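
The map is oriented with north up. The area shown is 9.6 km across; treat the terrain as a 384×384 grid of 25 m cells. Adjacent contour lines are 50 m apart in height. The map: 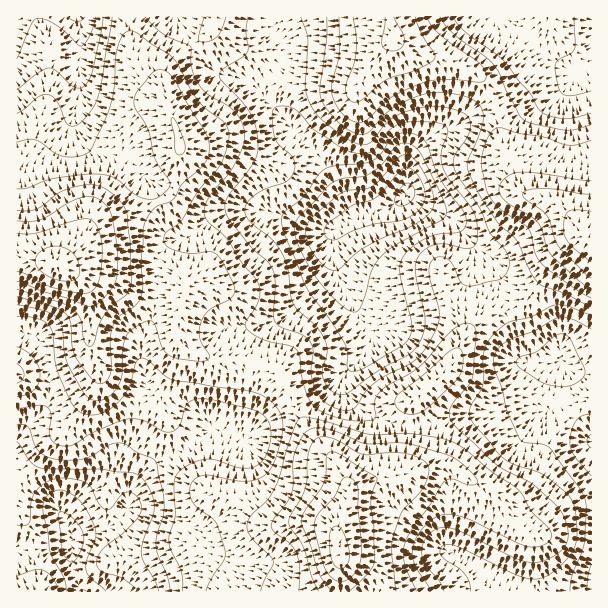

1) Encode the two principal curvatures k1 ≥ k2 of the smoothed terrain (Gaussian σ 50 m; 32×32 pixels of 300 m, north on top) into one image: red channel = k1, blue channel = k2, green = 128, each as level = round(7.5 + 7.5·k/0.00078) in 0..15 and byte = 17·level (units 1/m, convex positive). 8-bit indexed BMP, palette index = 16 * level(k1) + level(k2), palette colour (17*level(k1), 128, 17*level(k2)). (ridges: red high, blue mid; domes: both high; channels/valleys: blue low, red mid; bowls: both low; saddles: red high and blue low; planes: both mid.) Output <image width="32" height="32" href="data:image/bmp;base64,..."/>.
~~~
<image width="32" height="32" href="data:image/bmp;base64,Qk02CAAAAAAAADYEAAAoAAAAIAAAACAAAAABAAgAAAAAAAAEAAATCwAAEwsAAAABAAAAAAAAAIAAABGAAAAigAAAM4AAAESAAABVgAAAZoAAAHeAAACIgAAAmYAAAKqAAAC7gAAAzIAAAN2AAADugAAA/4AAAACAEQARgBEAIoARADOAEQBEgBEAVYARAGaAEQB3gBEAiIARAJmAEQCqgBEAu4ARAMyAEQDdgBEA7oARAP+AEQAAgCIAEYAiACKAIgAzgCIARIAiAFWAIgBmgCIAd4AiAIiAIgCZgCIAqoAiALuAIgDMgCIA3YAiAO6AIgD/gCIAAIAzABGAMwAigDMAM4AzAESAMwBVgDMAZoAzAHeAMwCIgDMAmYAzAKqAMwC7gDMAzIAzAN2AMwDugDMA/4AzAACARAARgEQAIoBEADOARABEgEQAVYBEAGaARAB3gEQAiIBEAJmARACqgEQAu4BEAMyARADdgEQA7oBEAP+ARAAAgFUAEYBVACKAVQAzgFUARIBVAFWAVQBmgFUAd4BVAIiAVQCZgFUAqoBVALuAVQDMgFUA3YBVAO6AVQD/gFUAAIBmABGAZgAigGYAM4BmAESAZgBVgGYAZoBmAHeAZgCIgGYAmYBmAKqAZgC7gGYAzIBmAN2AZgDugGYA/4BmAACAdwARgHcAIoB3ADOAdwBEgHcAVYB3AGaAdwB3gHcAiIB3AJmAdwCqgHcAu4B3AMyAdwDdgHcA7oB3AP+AdwAAgIgAEYCIACKAiAAzgIgARICIAFWAiABmgIgAd4CIAIiAiACZgIgAqoCIALuAiADMgIgA3YCIAO6AiAD/gIgAAICZABGAmQAigJkAM4CZAESAmQBVgJkAZoCZAHeAmQCIgJkAmYCZAKqAmQC7gJkAzICZAN2AmQDugJkA/4CZAACAqgARgKoAIoCqADOAqgBEgKoAVYCqAGaAqgB3gKoAiICqAJmAqgCqgKoAu4CqAMyAqgDdgKoA7oCqAP+AqgAAgLsAEYC7ACKAuwAzgLsARIC7AFWAuwBmgLsAd4C7AIiAuwCZgLsAqoC7ALuAuwDMgLsA3YC7AO6AuwD/gLsAAIDMABGAzAAigMwAM4DMAESAzABVgMwAZoDMAHeAzACIgMwAmYDMAKqAzAC7gMwAzIDMAN2AzADugMwA/4DMAACA3QARgN0AIoDdADOA3QBEgN0AVYDdAGaA3QB3gN0AiIDdAJmA3QCqgN0Au4DdAMyA3QDdgN0A7oDdAP+A3QAAgO4AEYDuACKA7gAzgO4ARIDuAFWA7gBmgO4Ad4DuAIiA7gCZgO4AqoDuALuA7gDMgO4A3YDuAO6A7gD/gO4AAID/ABGA/wAigP8AM4D/AESA/wBVgP8AZoD/AHeA/wCIgP8AmYD/AKqA/wC7gP8AzID/AN2A/wDugP8A/4D/AJf51MC2pYZ0lbanh4aHl5Oh9veQ1ca3pJSGdoOTpLV1leWR0PzYpZWXtpZ3dYV0UKX8/cPXtWNihIJxg7a1s4Oj9WFQ1te0tcq5h4WFlXNRtfj5lZXDMDFgg5bI2uvrtOfngFDDo4OVyLZ1hafX9eX3+diWlfaTUYXH2Me4yuuV54JQdNe0MEO1xoeWpZSTx8nY9oVzttbCtqeWpraoyLXWkVGD17VRc6bKyejWtXNjpaX5pISnt4KXqOj4x5eotrTSdJKipYO01cnKp4WSs6aVpvnT19jro8b49qWklZaFotfZ2bWVp6WRkaSUU0GE2rj4xrPo6djm6bdzQXO2pXSjytqohnR1hqejg4R1UnLH+vu2g4SjgpSlhIJ1lqjFUZGTtsWmlJWnuZdkdHRTcvLylYCgcKCQoZJjhpdldMXElZGEtfi0kZemg2KEhnW19bJRYNXn+vmVg3OVhoWGhrb5sYKW+uqQc6SVp7i3ttf3dEGAxtnX+Pi5xbSWloeWhumgocf42YByqKjIuKenuOd0Y3BwlYW19/q3U1N1hmSEk3CS+viVgKS5t7anuMfI6te1pXJxUWPX+dViU4OEY5dxQGH29mNzg7jHdGOTg3OVt5aEhHVCYrPm9cWllnRBk3BQYOD0ZJWQt8iFhaalg4WXhoOGh3N1xLW3tsXYpnKTlLfG9um22KCmyJa4ybmWlJaDhIeGhJbnlYaGlcezkqfk+vr5ube4gKa5qLi3t7i2lYGmp5WVuPmWhpeEo6SVueT72qeomJZwtZe3yYaGyadzcZa3xtXp/caUg2Kmt5bHxbe3p8iYl4Nycqa4hobXhEJThJWmtrjYorCjhISl6vmlpce32ZeVg4Wjo6V0dMOhQWGCg5JzhbFgcNWEYqP4uFJjp7rbt8Tk2bZyg2NjlMeXhGKQkEBQwIB01+j39vfHdpWlqMilY3PE1pZ0dYaXureEdMekMDC0p9b4+PfGpXSGhIOCkqODcsbIuaiVlaeptcSW1aZggOno2MajgoN0hKiXlZWUloWVysu5t6e0laaCkrP3pGDA5ba1+9nIyLanl6d1c7e3dXXX2Ke4yZVkYqGDx/mCcLKRYXL3tba4tLamt4aChcenlfnXpbm4k4Nhpbb7+rSChGRjgPOkgmJTdJfKqJGEp7iV+LZzlZKClaO1yPvI1qZ1dYak9aaWZGR0hramYJS3t6b4lVGCdHWWlYSo2demt7amt/j3k4WGdnaWtaZwg9nIxtihc4aXl4V0hYamxreox/f3+cWShYV2lpfK2qCC6OmmhcLHqKaWhXR1hqaoydrF5saCcISGh6empNamgIL254VjdMi4hnSFhoWFyIbH16WUYnF1h4eYqIY="/>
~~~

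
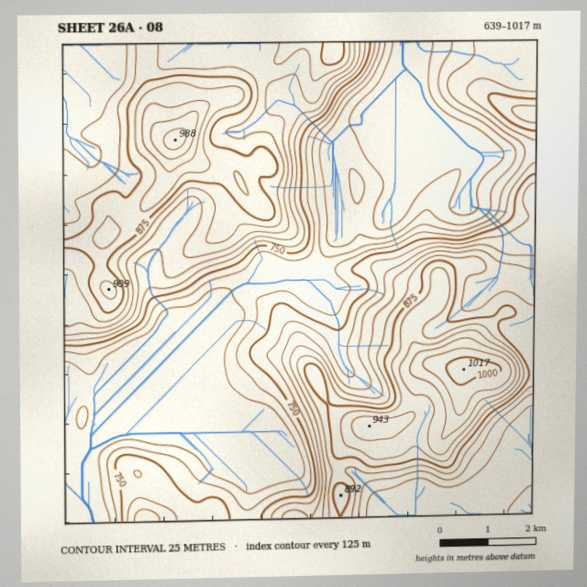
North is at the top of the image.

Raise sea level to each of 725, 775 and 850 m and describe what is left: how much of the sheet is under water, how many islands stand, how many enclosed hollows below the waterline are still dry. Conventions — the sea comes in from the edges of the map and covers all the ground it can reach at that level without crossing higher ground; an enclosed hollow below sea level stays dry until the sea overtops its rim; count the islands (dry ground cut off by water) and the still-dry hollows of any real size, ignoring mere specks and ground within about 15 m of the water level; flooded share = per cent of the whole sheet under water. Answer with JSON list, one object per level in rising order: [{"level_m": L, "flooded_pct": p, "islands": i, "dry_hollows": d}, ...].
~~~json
[{"level_m": 725, "flooded_pct": 35, "islands": 0, "dry_hollows": 0}, {"level_m": 775, "flooded_pct": 47, "islands": 0, "dry_hollows": 0}, {"level_m": 850, "flooded_pct": 73, "islands": 0, "dry_hollows": 0}]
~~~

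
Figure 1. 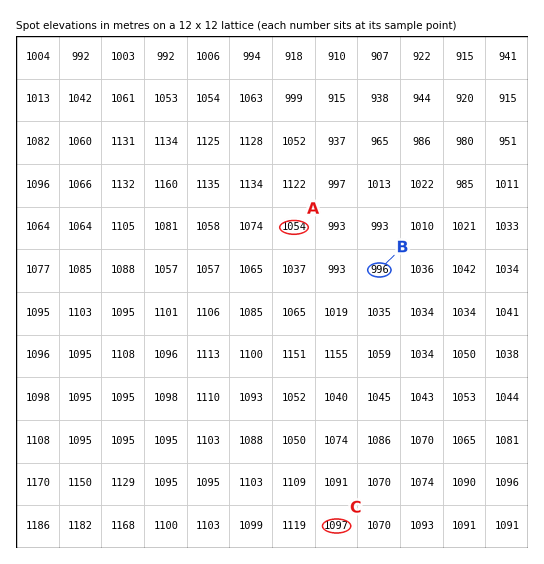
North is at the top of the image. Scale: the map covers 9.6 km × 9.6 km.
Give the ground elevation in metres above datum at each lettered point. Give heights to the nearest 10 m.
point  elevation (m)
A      1050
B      1000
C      1100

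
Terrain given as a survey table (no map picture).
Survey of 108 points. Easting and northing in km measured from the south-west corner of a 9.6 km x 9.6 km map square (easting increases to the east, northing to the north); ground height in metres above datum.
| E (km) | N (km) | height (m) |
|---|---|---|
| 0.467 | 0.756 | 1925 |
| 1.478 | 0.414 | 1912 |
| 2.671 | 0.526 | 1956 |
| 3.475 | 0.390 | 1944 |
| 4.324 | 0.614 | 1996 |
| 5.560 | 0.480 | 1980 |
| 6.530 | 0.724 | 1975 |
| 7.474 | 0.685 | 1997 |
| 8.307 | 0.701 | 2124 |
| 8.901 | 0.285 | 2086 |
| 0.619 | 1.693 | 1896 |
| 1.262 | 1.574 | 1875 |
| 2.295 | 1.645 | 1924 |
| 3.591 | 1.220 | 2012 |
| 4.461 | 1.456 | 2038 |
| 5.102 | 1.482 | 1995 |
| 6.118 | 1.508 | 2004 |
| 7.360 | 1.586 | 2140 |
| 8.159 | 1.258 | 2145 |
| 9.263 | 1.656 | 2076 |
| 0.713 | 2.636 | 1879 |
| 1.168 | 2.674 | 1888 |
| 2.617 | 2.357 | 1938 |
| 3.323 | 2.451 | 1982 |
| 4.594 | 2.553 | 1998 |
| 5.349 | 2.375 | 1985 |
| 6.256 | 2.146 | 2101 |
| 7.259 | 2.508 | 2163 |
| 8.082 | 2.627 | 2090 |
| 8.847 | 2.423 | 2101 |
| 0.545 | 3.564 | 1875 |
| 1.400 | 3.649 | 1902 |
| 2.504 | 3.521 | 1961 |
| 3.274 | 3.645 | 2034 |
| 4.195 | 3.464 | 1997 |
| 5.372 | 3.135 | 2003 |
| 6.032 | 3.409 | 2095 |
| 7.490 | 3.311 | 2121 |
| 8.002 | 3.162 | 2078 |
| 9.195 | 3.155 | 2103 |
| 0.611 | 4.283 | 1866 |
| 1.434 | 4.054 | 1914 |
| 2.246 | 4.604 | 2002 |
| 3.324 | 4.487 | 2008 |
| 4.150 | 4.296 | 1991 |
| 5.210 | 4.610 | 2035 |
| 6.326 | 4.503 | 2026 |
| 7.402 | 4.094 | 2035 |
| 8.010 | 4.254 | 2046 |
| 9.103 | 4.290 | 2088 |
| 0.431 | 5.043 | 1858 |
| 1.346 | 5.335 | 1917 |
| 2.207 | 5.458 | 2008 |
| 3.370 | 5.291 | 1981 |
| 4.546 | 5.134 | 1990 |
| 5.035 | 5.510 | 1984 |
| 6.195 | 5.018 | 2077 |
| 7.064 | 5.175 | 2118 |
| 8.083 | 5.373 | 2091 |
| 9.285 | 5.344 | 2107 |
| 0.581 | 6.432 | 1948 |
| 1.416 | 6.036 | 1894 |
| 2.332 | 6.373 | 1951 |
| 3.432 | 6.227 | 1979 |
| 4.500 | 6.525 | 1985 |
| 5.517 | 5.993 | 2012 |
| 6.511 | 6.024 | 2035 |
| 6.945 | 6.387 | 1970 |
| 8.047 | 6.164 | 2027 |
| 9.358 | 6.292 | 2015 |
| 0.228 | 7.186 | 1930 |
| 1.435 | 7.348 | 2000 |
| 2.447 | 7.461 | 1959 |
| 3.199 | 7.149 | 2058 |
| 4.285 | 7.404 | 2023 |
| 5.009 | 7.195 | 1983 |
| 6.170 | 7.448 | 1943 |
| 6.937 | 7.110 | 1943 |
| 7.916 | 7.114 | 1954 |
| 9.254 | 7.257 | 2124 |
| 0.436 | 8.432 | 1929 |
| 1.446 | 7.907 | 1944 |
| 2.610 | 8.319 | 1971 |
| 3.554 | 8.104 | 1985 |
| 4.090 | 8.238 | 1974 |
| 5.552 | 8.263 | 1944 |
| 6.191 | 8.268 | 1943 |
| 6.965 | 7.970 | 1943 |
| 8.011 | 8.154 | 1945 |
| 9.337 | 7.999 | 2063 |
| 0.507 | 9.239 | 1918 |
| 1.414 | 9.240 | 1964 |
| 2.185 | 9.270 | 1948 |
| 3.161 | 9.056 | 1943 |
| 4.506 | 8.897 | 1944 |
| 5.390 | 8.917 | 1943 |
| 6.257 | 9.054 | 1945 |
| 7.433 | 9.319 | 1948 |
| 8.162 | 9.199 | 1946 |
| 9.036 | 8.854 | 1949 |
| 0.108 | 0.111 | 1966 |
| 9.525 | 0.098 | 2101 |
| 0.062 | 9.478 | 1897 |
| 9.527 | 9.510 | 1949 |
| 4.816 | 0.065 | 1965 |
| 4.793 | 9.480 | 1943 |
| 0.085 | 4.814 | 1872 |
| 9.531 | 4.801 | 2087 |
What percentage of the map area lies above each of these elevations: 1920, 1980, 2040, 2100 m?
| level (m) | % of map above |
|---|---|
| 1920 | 87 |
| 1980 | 51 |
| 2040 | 23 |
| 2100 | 8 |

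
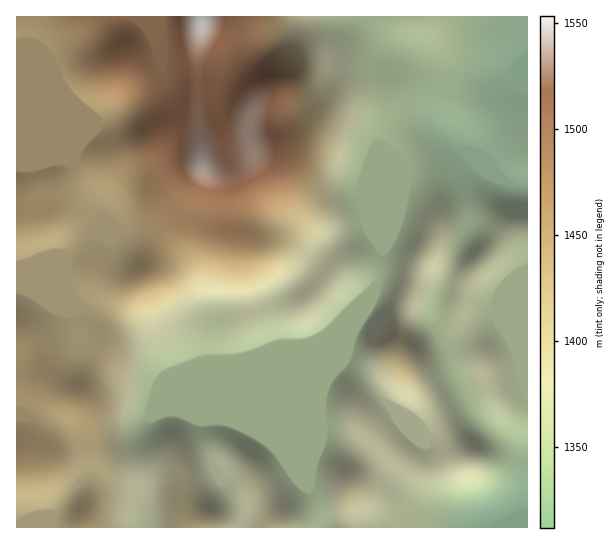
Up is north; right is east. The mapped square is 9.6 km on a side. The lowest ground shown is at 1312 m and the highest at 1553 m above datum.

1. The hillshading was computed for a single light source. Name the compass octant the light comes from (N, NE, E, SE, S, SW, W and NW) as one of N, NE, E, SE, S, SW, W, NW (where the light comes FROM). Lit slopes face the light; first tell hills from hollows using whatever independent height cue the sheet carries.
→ S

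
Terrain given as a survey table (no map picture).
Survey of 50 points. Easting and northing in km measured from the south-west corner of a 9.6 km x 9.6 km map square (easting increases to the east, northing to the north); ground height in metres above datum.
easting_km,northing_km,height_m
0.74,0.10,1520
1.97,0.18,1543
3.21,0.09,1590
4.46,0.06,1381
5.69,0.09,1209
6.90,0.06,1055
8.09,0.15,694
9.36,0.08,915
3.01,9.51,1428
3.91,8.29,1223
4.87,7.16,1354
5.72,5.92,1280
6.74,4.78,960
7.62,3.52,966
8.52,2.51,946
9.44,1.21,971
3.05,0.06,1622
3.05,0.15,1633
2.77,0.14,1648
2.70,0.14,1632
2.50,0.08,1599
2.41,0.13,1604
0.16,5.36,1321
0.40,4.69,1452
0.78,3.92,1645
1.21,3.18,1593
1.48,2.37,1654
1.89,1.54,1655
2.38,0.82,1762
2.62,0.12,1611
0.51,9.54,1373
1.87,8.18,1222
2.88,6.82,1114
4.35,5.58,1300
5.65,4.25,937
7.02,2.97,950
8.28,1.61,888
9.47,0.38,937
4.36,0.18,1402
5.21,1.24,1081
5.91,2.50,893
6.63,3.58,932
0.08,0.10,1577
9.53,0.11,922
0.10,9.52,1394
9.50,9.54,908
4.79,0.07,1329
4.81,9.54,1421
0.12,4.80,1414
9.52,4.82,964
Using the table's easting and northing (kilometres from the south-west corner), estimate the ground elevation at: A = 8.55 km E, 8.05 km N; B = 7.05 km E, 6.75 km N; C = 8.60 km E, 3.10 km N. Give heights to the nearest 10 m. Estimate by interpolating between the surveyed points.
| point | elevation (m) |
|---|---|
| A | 1060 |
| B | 1160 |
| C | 980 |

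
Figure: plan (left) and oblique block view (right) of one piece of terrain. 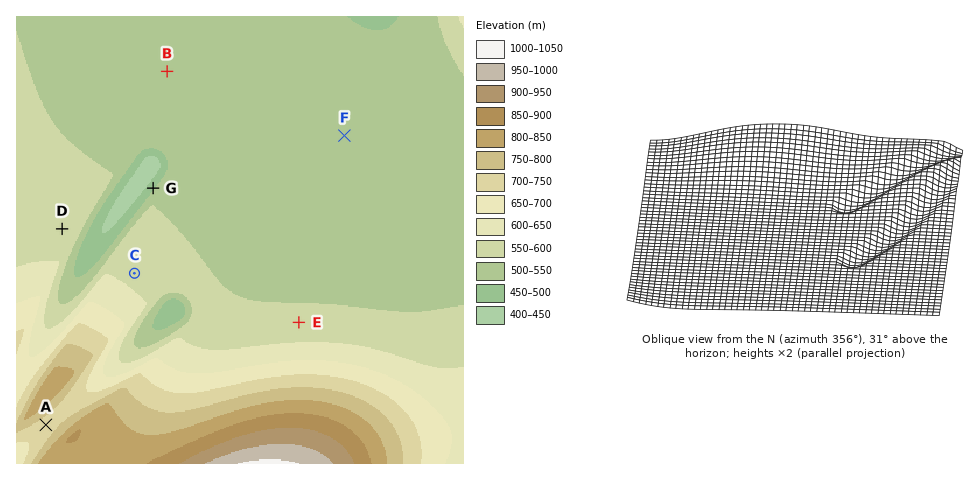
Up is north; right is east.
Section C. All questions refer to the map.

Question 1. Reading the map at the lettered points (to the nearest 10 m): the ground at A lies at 730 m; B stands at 540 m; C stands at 580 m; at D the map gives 570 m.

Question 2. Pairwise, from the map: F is lower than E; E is higher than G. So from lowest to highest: G F E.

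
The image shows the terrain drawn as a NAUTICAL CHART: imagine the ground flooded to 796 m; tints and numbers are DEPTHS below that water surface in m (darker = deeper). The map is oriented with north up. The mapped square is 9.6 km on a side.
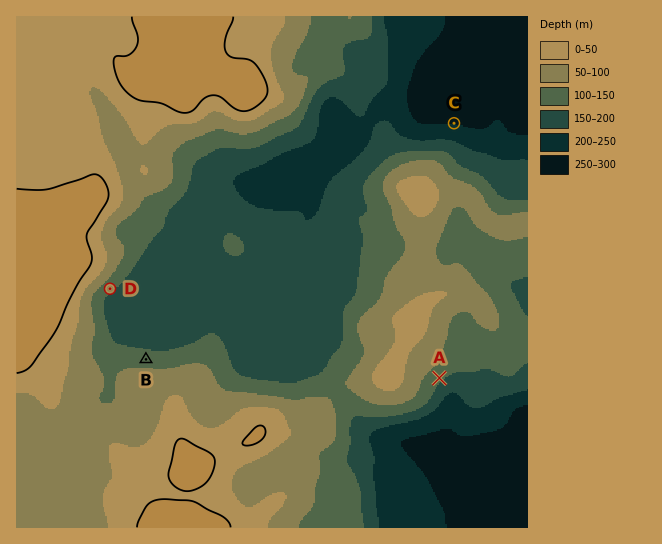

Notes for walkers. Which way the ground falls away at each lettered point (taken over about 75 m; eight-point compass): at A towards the SE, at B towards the N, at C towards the N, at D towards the SE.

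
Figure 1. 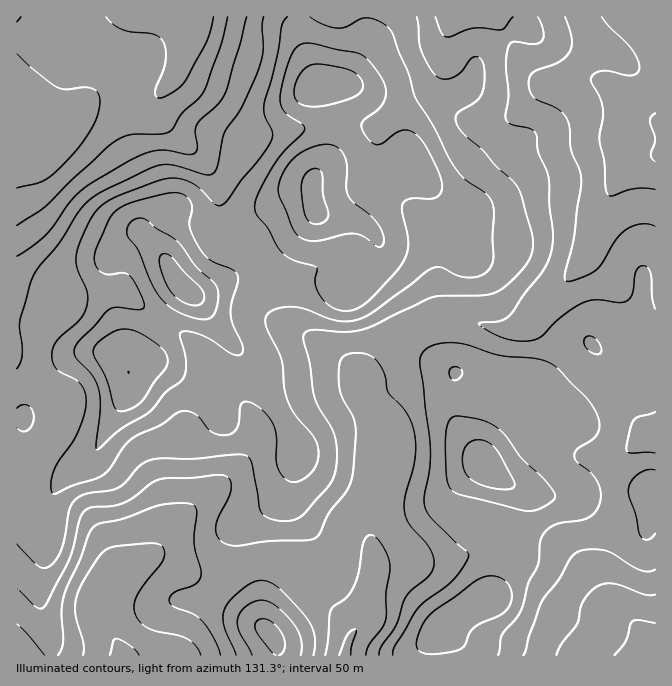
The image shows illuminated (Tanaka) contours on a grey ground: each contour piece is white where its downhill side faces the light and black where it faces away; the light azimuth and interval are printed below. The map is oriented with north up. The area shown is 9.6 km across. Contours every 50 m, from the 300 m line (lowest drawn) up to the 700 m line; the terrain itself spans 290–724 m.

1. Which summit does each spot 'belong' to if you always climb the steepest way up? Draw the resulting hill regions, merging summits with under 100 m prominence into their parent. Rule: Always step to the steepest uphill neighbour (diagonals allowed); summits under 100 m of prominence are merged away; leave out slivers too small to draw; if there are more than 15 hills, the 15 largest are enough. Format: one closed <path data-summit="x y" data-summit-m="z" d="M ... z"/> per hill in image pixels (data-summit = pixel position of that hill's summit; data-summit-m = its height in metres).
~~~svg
<path data-summit="185 290" data-summit-m="724" d="M192 16l-176 1 1 639 105 0 1-2-19-34-1-22 12-19 37-21 15 1 32 17 21 0 38-15 27 2 12 6 58 62 13-17 6-40-5-54 14-48 5-25-2-9-28-45-4-23-12-12-34-22-20-10-14-13-5-11-1-25-5-17-11-12-18-9-15-12-1-7 1-25-6-22-7-10-38-36-9-12-1-18 20-25 11-34z"/><path data-summit="315 210" data-summit-m="712" d="M452 16l-258 0-5 22-11 34-20 25 0 13 5 10 43 43 8 14 5 18 0 22-1 1 1 9 15 12 18 9 11 12 5 17 1 25 5 11 14 13 20 10 34 22 12 12 3 9 40-40 18-10 19-6 26-4 38 10 17 0 9-3 17-21 20-18 25-30 7-14 13-41 15-29 13-12 22-8 0-33-19-9-25-23-17-9-48 7-25 23-18 12-22 2-17-5-11-11-3-7-5-22-2-35z"/><path data-summit="484 463" data-summit-m="642" d="M589 251l-16 22-49 53-9 3-17 0-38-10-26 4-19 6-18 10-39 38-2 3 2 13 25 39 5 15-19 73 5 54-6 40-17 21-6 21 311-1 0-367-21 0-20-7-22-19z"/><path data-summit="270 634" data-summit-m="563" d="M162 558l-15 1-25 15-11 10-8 14 1 22 20 36 220 0 2-2 2-12 6-12-1-3-61-61-14-5-20 0-38 15-21 0z"/>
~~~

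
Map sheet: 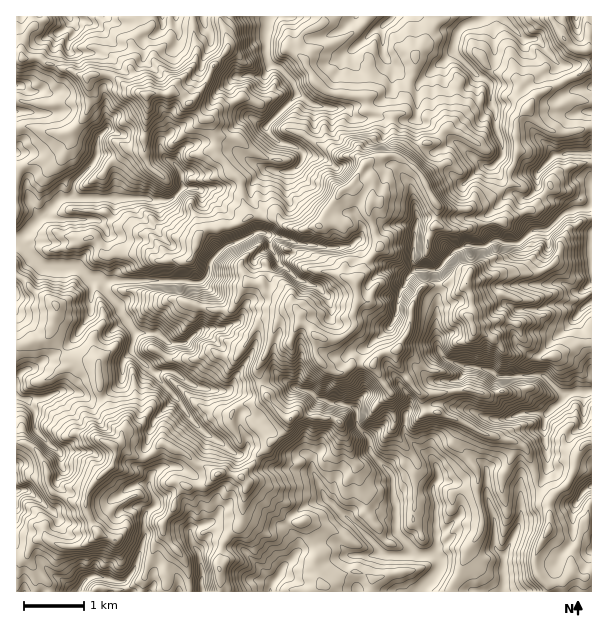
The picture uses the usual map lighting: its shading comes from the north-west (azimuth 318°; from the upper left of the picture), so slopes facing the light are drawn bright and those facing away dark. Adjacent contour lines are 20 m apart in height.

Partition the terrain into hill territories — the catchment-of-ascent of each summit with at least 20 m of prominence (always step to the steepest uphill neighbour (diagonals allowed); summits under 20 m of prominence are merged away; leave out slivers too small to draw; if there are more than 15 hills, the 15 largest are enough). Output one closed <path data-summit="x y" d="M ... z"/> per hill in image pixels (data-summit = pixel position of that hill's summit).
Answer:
<path data-summit="318 336" d="M501 16l-232 0-4 20 1 21 4 6-4 11-6 4-23-2-7 5-1 6 11 20 11 11 15 9 11 14-6 15 1 14-6-1-26-15-6 0-25 20-12 1-9-3-6 3-9-13-9-4-18 18-4 7-4 15-23-1 0-20-4-5-19-10 5-6 1-16-15-8-20-18-6 0 3-6-2-9-5-5-11-3 0-2 7-9 7-17 0-28 12-11 3-5 5 8-2 6-6 8 0 9 3 2 36 3 16 15 5 2 16-13 0-18 3-4 8-1 8-9 0-10-146-1-1 226 26 24 36 2 14 11 0 12-1 21-13 23-16 15-15 8-14 10-10 4-7 6 0 111 13 3 22 19 5-5 0-8 4-6-4-10 6-9-1-18-25-26 0-16-8-12 4-3 10 0 18-7 18 1 15 8 9-2 19-15 1-20 4-6 6-5 25 23 3 6 16 17 16 22 11 12 18 10 12 10 18 4 24 13 18 0 7 3 12 0 2 2 11 24-19 7-15 11-3 5 1 9 9 10 0 11-26 31 0 10 229 0 3-2 0-35 10-18 8-21-2-21 7-7 10-1 10-14 0-24-3-11 2-22 21-22 25-4 0-87-2-1-9 8-9-4-18-2-17 6-19 0-2 2-5 11 0 7 5 12 18 17 2 15-38 2-9-6-27-4-22-10-7 7-3 9 1 8-8-7-9-1-10 6-5 6-3-5-6 0-19 13-6 2-5-28 2-15 29-25 7-14 25 1 13 5 3-24-3-24 17-18 12-6 17 1 10-6 27 1 15-12 11 0 3 18-4 10 0 8 8 13 5 4 9 1 9 8 6 0 11-10 0-195-20 3-12-18 0-6-16-19-8-9-12 0z"/><path data-summit="146 95" d="M267 16l-103 0-1 11-8 9-8 1-3 4 0 18-16 13-5-2-16-15-36-3-3-2 0-9 8-11-5-11-3 5-12 11 0 28-14 27 11 4 5 5 1 13 12 8 12 12 15 8-1 16-5 6 15 7 8 8 1 21 22 0 4-15 4-7 18-18 9 4 9 13 6-3 9 3 12-1 25-20 6 0 8 6 18 9 4 0 1-13 6-15-11-14-15-9-11-11-11-20 1-6 7-5 23 2 6-4 4-8-5-27z"/><path data-summit="218 474" d="M176 397l-22 23-9 29 9 21-3 4-1 14 6 13 14-7 12 5 8 11 0 20 7-4 6 0 5 8-8 12 1 2 11-4 30 4 31 34 25-31 0-11-9-10-1-9 3-5 15-11 19-7-11-24-2-2-12 0-7-3-18 0-24-13-18-4-12-10-18-10-11-12z"/><path data-summit="111 446" d="M132 352l-6 5-4 6-1 20-19 15-9 2-15-8-18-1-18 7-10 0-4 3 8 12 0 16 25 26 1 18-6 9 4 10-4 6 0 8-4 6 14 11 15 1 9-2 11-6 7-7 1-6 19-15 10-4 12 1 1-11 3-4-9-20 3-13 6-17 21-24-15-15-3-6z"/><path data-summit="470 318" d="M545 230l-11 0-15 12-27-1-10 6-17-1-12 6-17 18 3 14-3 51 2 12 8 13 22 7 17 1 13 8 38-2-2-15-18-17-5-12 0-7 5-11 2-2 19 0 17-6 18 2 9 4 11-8-1-19-10 9-6 0-9-8-12-2-6-7-4-9 0-8 4-10z"/><path data-summit="548 530" d="M591 391l-24 3-21 22-2 22 3 11 0 24-10 14-10 1-7 7 0 27-16 33-1 37 89-1z"/><path data-summit="98 533" d="M26 490l-10 1 1 101 61 0 4-8 7-7 6-1 21 6 9 0 5-6 6-10 9-27-1-17 2-10-6-6-5 0-10-14-11 6-5 5-1 6-12 9-15 6-9 0-12-4-16-16z"/><path data-summit="56 305" d="M18 242l-2 1 1 135 6-6 10-4 14-10 15-8 16-15 13-23 1-21 0-12-14-11-36-2z"/><path data-summit="398 348" d="M399 312l-2 0-6 14-17 14-13 14-1 12 5 28 6-2 19-13 6 0 3 5 5-6 10-6 6 0 9 7 4-16 4-5 5-2-4-9-2-27-13-7z"/><path data-summit="290 419" d="M285 380l-18 0-15 5-16 0-8 7 6 4 8 18 4-2 9 6 12 12 6 3 17 18 6 3 9 0 1-20 4-11 0-10 9-14-10-8-13-3z"/><path data-summit="564 38" d="M591 16l-88 0-1 2 22 20 12 0 8 9 16 19 0 6 12 18 12 0 8-4z"/><path data-summit="219 569" d="M221 544l-15 2-7 5 4 41 68-1 1-9-30-34-15-1z"/>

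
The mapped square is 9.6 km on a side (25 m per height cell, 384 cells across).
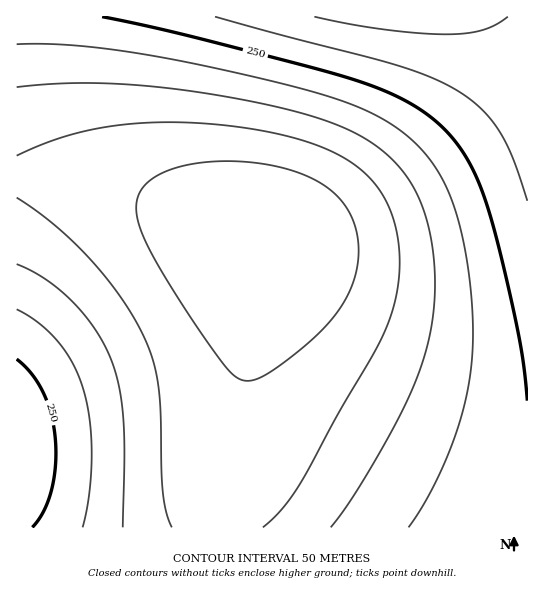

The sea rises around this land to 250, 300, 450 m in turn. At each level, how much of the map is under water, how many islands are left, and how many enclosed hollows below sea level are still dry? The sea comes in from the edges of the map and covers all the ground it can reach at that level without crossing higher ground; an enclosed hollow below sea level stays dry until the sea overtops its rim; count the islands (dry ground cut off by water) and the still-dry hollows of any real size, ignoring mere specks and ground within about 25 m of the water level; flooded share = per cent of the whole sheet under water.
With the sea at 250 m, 14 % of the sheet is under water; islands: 0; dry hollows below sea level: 0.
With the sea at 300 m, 30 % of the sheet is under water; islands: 0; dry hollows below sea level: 0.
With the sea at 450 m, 87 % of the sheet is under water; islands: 1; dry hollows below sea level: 0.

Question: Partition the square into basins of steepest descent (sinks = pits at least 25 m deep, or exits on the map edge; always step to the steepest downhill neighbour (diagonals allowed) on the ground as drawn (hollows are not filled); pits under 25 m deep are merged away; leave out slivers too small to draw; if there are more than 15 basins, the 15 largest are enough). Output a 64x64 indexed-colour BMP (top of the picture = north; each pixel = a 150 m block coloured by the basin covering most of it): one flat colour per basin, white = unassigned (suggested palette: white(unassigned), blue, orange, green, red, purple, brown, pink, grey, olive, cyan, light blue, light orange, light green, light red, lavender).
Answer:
<image width="64" height="64" href="data:image/bmp;base64,Qk12CAAAAAAAAHYAAAAoAAAAQAAAAEAAAAABAAQAAAAAAAAIAAATCwAAEwsAABAAAAAAAAAA////ALR3HwAOf/8ALKAsACgn1gC9Z5QAS1aMAMJ34wB/f38AIr28AM++FwDox64AeLv/AIrfmACWmP8A1bDFACIiIiIiIiIiIiIiIiERERERERERERERERERERERERERIiIiIiIiIiIiIiIiIREREREREREREREREREREREREREiIiIiIiIiIiIiIiIhERERERERERERERERERERERERESIiIiIiIiIiIiIiIiERERERERERERERERERERERERERIiIiIiIiIiIiIiIiIREREREREREREREREREREREREREiIiIiIiIiIiIiIiIiERERERERERERERERERERERERESIiIiIiIiIiIiIiIiIRERERERERERERERERERERERERIiIiIiIiIiIiIiIiIhEREREREREREREREREREREREREiIiIiIiIiIiIiIiIiERERERERERERERERERERERERESIiIiIiIiIiIiIiIiIhERERERERERERERERERERERERIiIiIiIiIiIiIiIiIiEREREREREREREREREREREREREiIiIiIiIiIiIiIiIiIRERERERERERERERERERERERESIiIiIiIiIiIiIiIiIhERERERERERERERERERERERERIiIiIiIiIiIiIiIiIiEREREREREREREREREREREREREiIiIiIiIiIiIiIiIiIhERERERERERERERERERERERESIiIiIiIiIiIiIiIiIiERERERERERERERERERERERERIiIiIiIiIiIiIiIiIiIREREREREREREREREREREREREiIiIiIiIiIiIiIiIiIhERERERERERERERERERERERESIiIiIiIiIiIiIiIiIiIRERERERERERERERERERERERIiIiIiIiIiIiIiIiIiIhEREREREREREREREREREREREiIiIiIiIiIiIiIiIiIiERERERERERERERERERERERESIiIiIiIiIiIiIiIiIiIRERERERERERERERERERERERIiIiIiIiIiIiIiIiIiIhEREREREREREREREREREREREiIiIiIiIiIiIiIiIiIiERERERERERERERERERERERESIiIiIiIiIiIiIiIiIiIRERERERERERERERERERERERIiIiIiIiIiIiIiIiIiIiEREREREREREREREREREREREiIiIiIiIiIiIiIiIiIiIRERERERERERERERERERERESIiIiIiIiIiIiIiIiIiIhERERERERERERERERERERERIiIiIiIiIiIiIiIiIiIiEREREREREREREREREREREREiIiIiIiIiIiIiIiIiIiIRERERERERERERERERERERESIiIiIiIiIiIiIiIiIiIhERERERERERERERERERERERIiIiIiIiIiIiIiIiIiIiEREREREREREREREREREREREiIiIiIiIiIiIiIiIiIiIhERERERERERERERERERERESIiIiIiIiIiIiIiIiIiIiERERERERERERERERERERERIiIiIiIiIiIiIiIiIiIiIREREREREREREREREREREREiIiIiIiIiIiIiIiIiIiIhERERERERERERERERERERESIiIiIiIiIiIiIiIiIiIRERERERERERERERERERERERIiIiIiIiIiIiIiIiIhEREREREREREREREREREREREREiIiIiIiIiIiIiIiERERERERERERERERERERERERERESIiIiIiIiIiIiIhERERERERERERERERERERERERERERIiIiIiIiIiIiEREREREREREREREREREREREREREREREiIiIiIiIiERERERERERERERERERERERERERERERERESIiIiIiERERERERERERERERERERERERERERERERERERIiIhERERERERERERERERERERERERERERERERERERERERERERERERERERERERERERERERERERERERERERERERERERERERERERERERERERERERERERERERERERERERERERERERERERERERERERERERERERERERERERERERERERERERERERERERERERERERERERERERERERERERERERERERERERERERERERERERERERERERERERERERERERERERERERERERERERERERERERERERERERERERERERERERERERERERERERERERERERERERERERERERERERERERERERERERERERERERERERERERERERERERERERERERERERERERERERERERERERERERERERERERERERERERERERERERERERERERERERERERERERERERERERERERERERERERERERERERERERERERERERERERERERERERERERERERERERERERERERERERERERERERERERERERERERERERERERERERERERERERERERERERERERERERERERERERERERERERERERERERERERERERERERERERERERERERERERERERERERERERERERERERERERERERERERERERERERERERERERERERERERERERERERERERERERERERERERERERERERERERERERERERERERERERERERERERERERERERERERERERERERERERERERERERERERERERERERERERERERERERERERERERERERERERERERERERERERERERERERERERERERERERERERERERERERERERERERERERERERERERERERERERERERERERERER"/>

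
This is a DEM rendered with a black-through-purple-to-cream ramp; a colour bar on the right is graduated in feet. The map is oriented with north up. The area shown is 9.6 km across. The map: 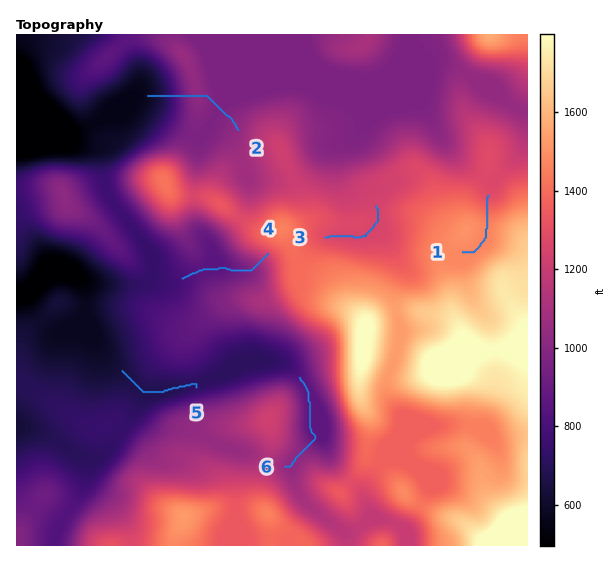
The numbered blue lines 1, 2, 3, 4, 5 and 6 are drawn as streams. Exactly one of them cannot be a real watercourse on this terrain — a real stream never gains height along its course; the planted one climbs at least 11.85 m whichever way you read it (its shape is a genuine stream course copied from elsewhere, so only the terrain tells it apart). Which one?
2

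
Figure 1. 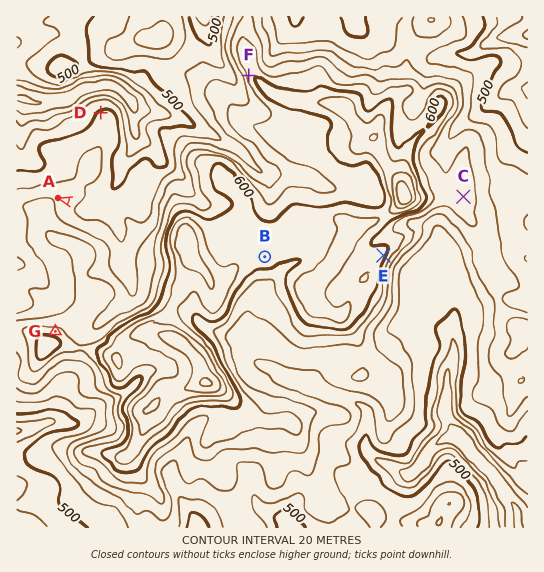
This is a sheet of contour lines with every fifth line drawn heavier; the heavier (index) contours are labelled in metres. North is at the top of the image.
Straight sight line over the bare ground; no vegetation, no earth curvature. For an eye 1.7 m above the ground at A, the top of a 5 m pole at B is out of sight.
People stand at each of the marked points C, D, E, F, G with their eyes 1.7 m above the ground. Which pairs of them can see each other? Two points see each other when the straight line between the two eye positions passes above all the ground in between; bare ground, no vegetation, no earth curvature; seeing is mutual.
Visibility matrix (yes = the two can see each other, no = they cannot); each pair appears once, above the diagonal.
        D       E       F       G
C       no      yes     no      no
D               no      yes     no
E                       no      no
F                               yes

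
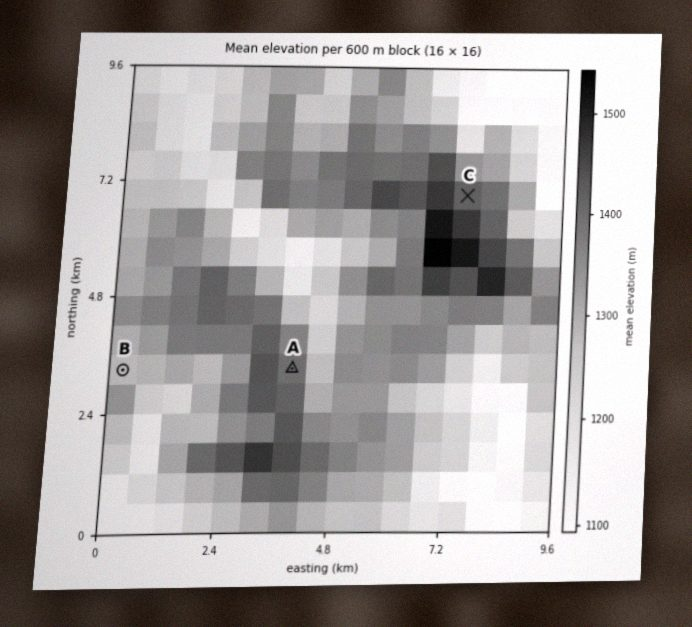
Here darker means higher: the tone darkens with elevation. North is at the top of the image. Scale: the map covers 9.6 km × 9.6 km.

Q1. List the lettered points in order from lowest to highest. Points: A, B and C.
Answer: B C A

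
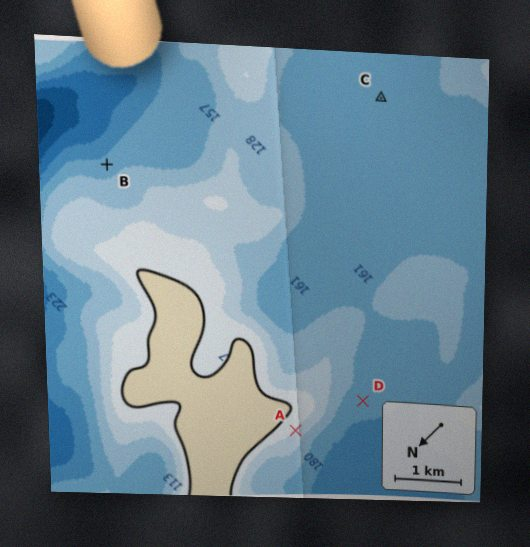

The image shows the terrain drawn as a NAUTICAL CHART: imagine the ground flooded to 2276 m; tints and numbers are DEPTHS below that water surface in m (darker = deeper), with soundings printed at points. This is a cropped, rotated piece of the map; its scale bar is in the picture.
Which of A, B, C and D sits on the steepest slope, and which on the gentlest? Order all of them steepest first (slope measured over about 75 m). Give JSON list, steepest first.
["A", "B", "D", "C"]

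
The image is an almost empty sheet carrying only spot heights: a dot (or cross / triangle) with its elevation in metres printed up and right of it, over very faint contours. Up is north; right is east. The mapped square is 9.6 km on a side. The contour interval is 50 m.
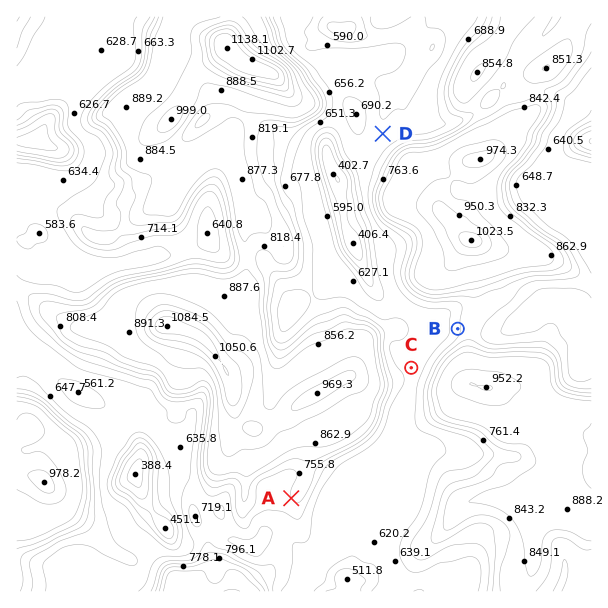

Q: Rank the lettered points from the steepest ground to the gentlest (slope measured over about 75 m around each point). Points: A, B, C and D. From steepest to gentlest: B A D C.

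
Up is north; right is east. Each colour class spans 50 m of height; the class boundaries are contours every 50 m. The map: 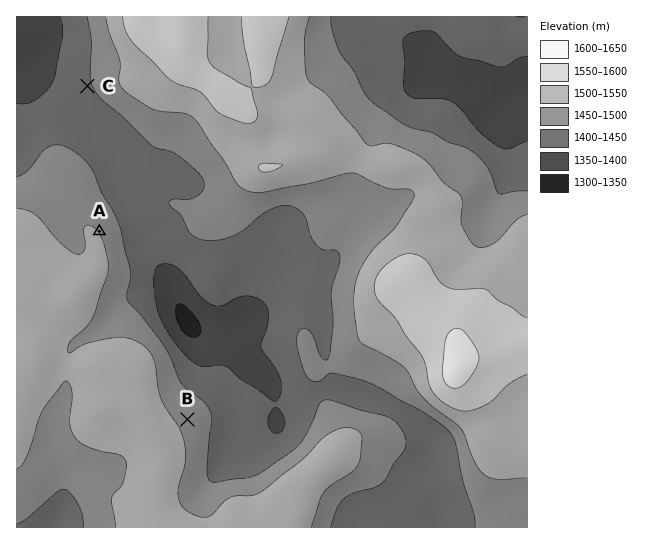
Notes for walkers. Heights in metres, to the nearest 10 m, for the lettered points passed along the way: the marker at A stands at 1500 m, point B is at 1490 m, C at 1440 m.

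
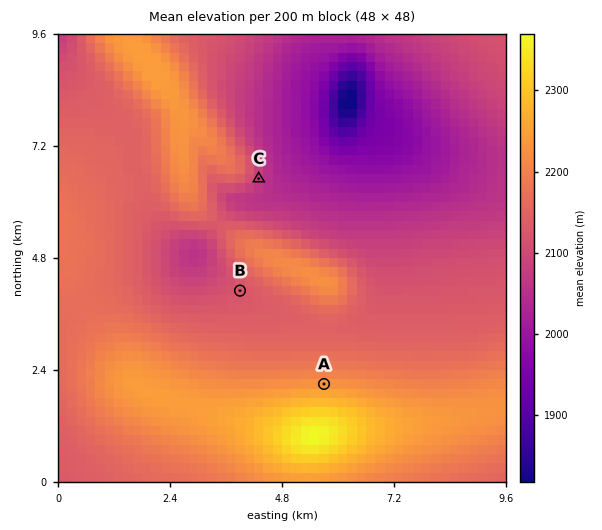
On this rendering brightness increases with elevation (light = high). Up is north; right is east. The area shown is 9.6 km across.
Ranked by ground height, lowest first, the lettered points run C B A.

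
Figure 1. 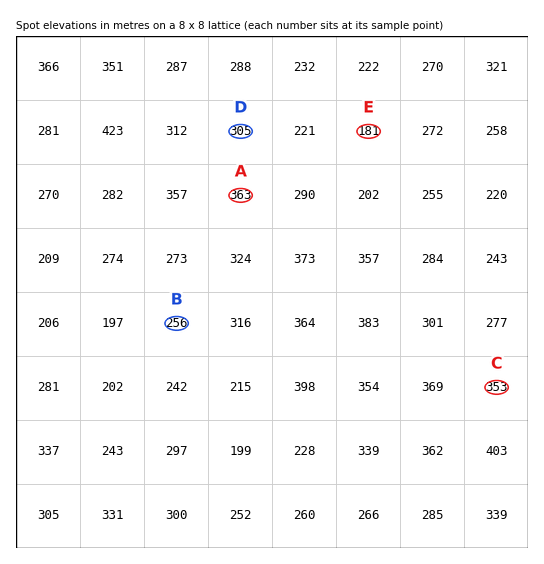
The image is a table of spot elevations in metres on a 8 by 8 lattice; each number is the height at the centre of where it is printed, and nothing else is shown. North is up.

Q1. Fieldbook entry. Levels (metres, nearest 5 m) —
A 365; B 255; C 355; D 305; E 180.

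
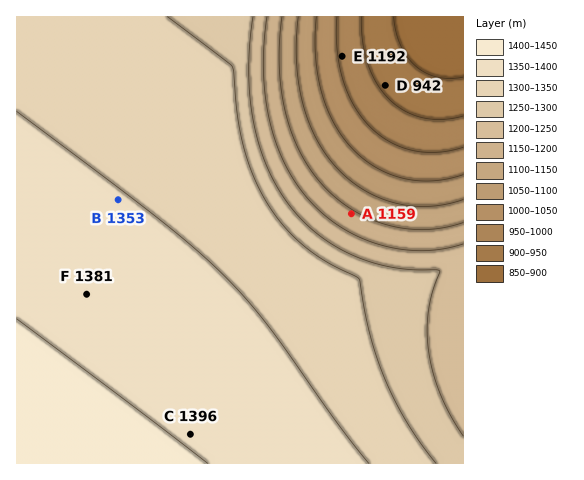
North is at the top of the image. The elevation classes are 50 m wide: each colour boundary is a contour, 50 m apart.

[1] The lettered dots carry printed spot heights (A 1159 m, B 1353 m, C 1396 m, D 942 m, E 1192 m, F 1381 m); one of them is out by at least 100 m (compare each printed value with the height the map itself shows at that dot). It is E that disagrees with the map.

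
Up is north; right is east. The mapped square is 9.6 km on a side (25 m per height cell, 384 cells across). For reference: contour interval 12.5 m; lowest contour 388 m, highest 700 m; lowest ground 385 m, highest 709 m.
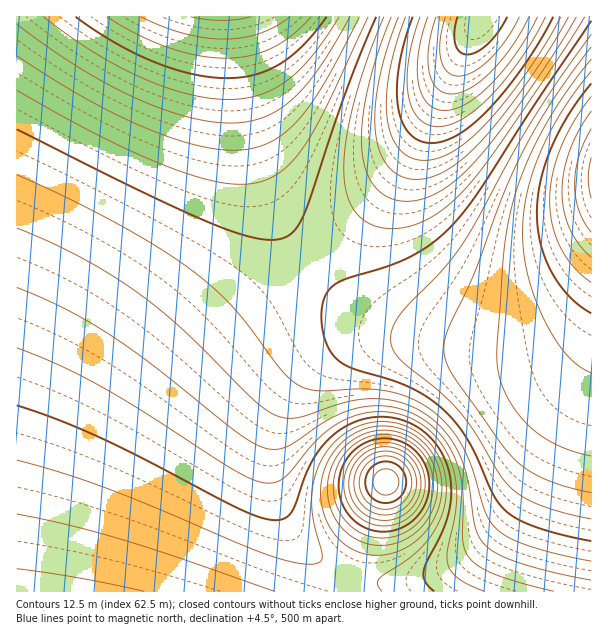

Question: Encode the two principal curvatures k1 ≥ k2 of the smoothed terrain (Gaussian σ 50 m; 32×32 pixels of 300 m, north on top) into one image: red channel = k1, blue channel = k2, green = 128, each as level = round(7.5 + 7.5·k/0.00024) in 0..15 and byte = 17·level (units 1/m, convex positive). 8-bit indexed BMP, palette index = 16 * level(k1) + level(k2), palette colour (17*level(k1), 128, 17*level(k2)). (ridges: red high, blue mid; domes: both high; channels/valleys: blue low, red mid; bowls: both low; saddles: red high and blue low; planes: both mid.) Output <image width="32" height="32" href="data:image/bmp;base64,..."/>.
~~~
<image width="32" height="32" href="data:image/bmp;base64,Qk02CAAAAAAAADYEAAAoAAAAIAAAACAAAAABAAgAAAAAAAAEAAATCwAAEwsAAAABAAAAAAAAAIAAABGAAAAigAAAM4AAAESAAABVgAAAZoAAAHeAAACIgAAAmYAAAKqAAAC7gAAAzIAAAN2AAADugAAA/4AAAACAEQARgBEAIoARADOAEQBEgBEAVYARAGaAEQB3gBEAiIARAJmAEQCqgBEAu4ARAMyAEQDdgBEA7oARAP+AEQAAgCIAEYAiACKAIgAzgCIARIAiAFWAIgBmgCIAd4AiAIiAIgCZgCIAqoAiALuAIgDMgCIA3YAiAO6AIgD/gCIAAIAzABGAMwAigDMAM4AzAESAMwBVgDMAZoAzAHeAMwCIgDMAmYAzAKqAMwC7gDMAzIAzAN2AMwDugDMA/4AzAACARAARgEQAIoBEADOARABEgEQAVYBEAGaARAB3gEQAiIBEAJmARACqgEQAu4BEAMyARADdgEQA7oBEAP+ARAAAgFUAEYBVACKAVQAzgFUARIBVAFWAVQBmgFUAd4BVAIiAVQCZgFUAqoBVALuAVQDMgFUA3YBVAO6AVQD/gFUAAIBmABGAZgAigGYAM4BmAESAZgBVgGYAZoBmAHeAZgCIgGYAmYBmAKqAZgC7gGYAzIBmAN2AZgDugGYA/4BmAACAdwARgHcAIoB3ADOAdwBEgHcAVYB3AGaAdwB3gHcAiIB3AJmAdwCqgHcAu4B3AMyAdwDdgHcA7oB3AP+AdwAAgIgAEYCIACKAiAAzgIgARICIAFWAiABmgIgAd4CIAIiAiACZgIgAqoCIALuAiADMgIgA3YCIAO6AiAD/gIgAAICZABGAmQAigJkAM4CZAESAmQBVgJkAZoCZAHeAmQCIgJkAmYCZAKqAmQC7gJkAzICZAN2AmQDugJkA/4CZAACAqgARgKoAIoCqADOAqgBEgKoAVYCqAGaAqgB3gKoAiICqAJmAqgCqgKoAu4CqAMyAqgDdgKoA7oCqAP+AqgAAgLsAEYC7ACKAuwAzgLsARIC7AFWAuwBmgLsAd4C7AIiAuwCZgLsAqoC7ALuAuwDMgLsA3YC7AO6AuwD/gLsAAIDMABGAzAAigMwAM4DMAESAzABVgMwAZoDMAHeAzACIgMwAmYDMAKqAzAC7gMwAzIDMAN2AzADugMwA/4DMAACA3QARgN0AIoDdADOA3QBEgN0AVYDdAGaA3QB3gN0AiIDdAJmA3QCqgN0Au4DdAMyA3QDdgN0A7oDdAP+A3QAAgO4AEYDuACKA7gAzgO4ARIDuAFWA7gBmgO4Ad4DuAIiA7gCZgO4AqoDuALuA7gDMgO4A3YDuAO6A7gD/gO4AAID/ABGA/wAigP8AM4D/AESA/wBVgP8AZoD/AHeA/wCIgP8AmYD/AKqA/wC7gP8AzID/AN2A/wDugP8A/4D/AIeHh4eHh4eHh4eHh4eHh3eHhoWFhYWFhoaHh4eHd3d3h4eHh4eHh4eHh4eHh4d3h4aFhJOTk5OEhYaHd3d3d3eHh4eHh4eHh4eHh4eHd4eGhJOiorKyopOEhYZ3d3d3d4eHh4eHh4eHh4eHh4d3hoWTorPU1dTDopOEhXd3d3d3h4eHh4eHh4eHh4eHd4eGhJOz1fj7+ebDooOFdnd3d3eHh4eHh4eHh4eHh4d3h4WEosP4/f//+tWik4V2d3d3d4eHh4eHh4eHh4eHh3eHhYOixPj////71aKThHZ3d3d3h4eHh4eHh4eHh4eHd3eFhKLD5/z//fnEooOFdnd3d3eHh4eHh4eHh4eHh4d3d4aEk6LE5/j31bOSg4V2d3d3d4eHh4eHh4eHh4eHh3d3doWDkrLDw8OyopOEdnd3d3d3h4eHh4eHh4eHh4eHh3d3hoWDkqKiopKThIV2d3d3d3eHh4eHh4eHh4eHh4eHd3d3hoWEg5OTg4SFdnd3d3d3h4eHh4eHh4eHh4eHh4eHd3d3hoaFhYWFhnZ3d3eHh4eHh4eHh4eHh4eHh4eHh4eHd3d3h4aGhoaHd3d3h4eHh4eHh4eHh4eHh4eHh4eHh4eHh4eHh4eHh4eHh4eHh4eHh4eHh4eHh4eHh4eHh4eHh4eHh4eHh4eHh4eHh4eHh4eHiIiIiIiIiIeHh4eHh4eHh4eHh4eHh4eHh4eHh4eHh4eIiIiIiIiIiIeHh4eHh4eHh4eHh4eHh4eHh4eHh4eHh4iIiIiIiIiIh4eHh4eHh4eHh4eHh4eHh4eHh4eHh4eHiIiIiIiIiIiHh4eHh4eHh4eHh4eHh4eHh4eHh4aGhoaIiIiIiIiIh4eHh4eHh4eHh4eHh4eXl5eXh4aGhoaGdoiIiIiIiIeHh4eHh4eHh4eHh4eXl5eXl5eXhoaGhnZ2iIiIiIiHh4eHh4eHh4eHh4eHh5eXl5eXl5eWhoaGdnaIiIiHh4eHh4eHh4eHh4eHh4eXl5eXp6eXl5aGhnZ2doiIh4eHh4eHh4eHh4eHh4eGh5eXl6enp6eXl4aGdnZ2h4eHh4eHh4eHh4eHh4eHhoaGl5eXp6e3p6eXhoZ2dnaHh4eHh4eHh4eHh4eHh4eGhoaGl5ent7i4p6eXh3Z2doeHh4eHh4eHh4eHh4eHh4aGhoaXl6e4uLi4qJeHd3Z2h4eHh4eHh4eHh4eHh4eGhoaGhpeXp7jIyLi4mIiHdnaHh4eHh4eHh4eHh4eHh4aGhoaGhpenuMjIyLiomIeGhoeHh4eHh4eHh4eHh4eHh4aGhoaGl5eouMjIyLiYiIeGh4eHh4eHh4eHh4eHh4d3doaGhoaHl6i4ycnJuaiYl4Y="/>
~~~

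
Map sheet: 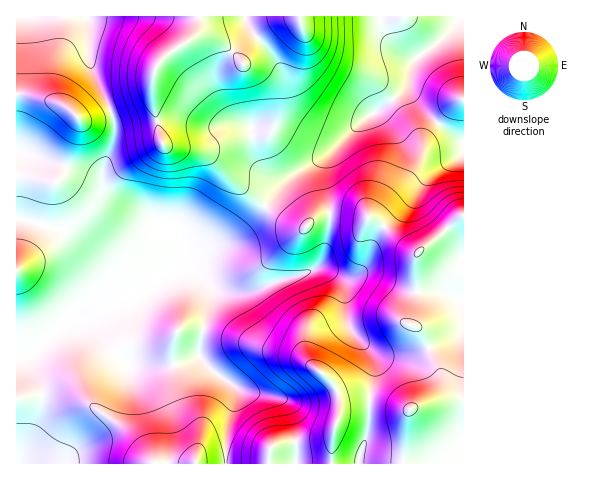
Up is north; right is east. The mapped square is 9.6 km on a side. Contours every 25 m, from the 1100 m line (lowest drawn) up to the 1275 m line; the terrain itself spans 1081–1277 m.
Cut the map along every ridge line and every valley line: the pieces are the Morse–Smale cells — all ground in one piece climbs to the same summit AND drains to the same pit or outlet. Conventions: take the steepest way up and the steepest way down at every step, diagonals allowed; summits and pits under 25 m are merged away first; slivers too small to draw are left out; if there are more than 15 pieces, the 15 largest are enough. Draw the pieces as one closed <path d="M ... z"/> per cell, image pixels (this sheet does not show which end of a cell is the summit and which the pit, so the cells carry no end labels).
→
<path d="M19 151l-3 1 0 66 52 14 37 33 7 13 0 10-4 12-10 9-22 10 13 0 5 3 33 43 41 1 17-4 14-6 1-15 10-37 0-14-9-14 15 14 9 2 20 0 40-14 16-3 15-7 6 0 20 13 3 10 0 21 3 14 25 31 1 19-4 27 41 6 17-8 9-9 4-8-1-14-18-37-3-4-9-4 7-31-2-25 2-16-18-12-20-19-9-4-43-4-14 5-11 9-14-6-23-16-26 28-11 7-34 9-14 16 2-21-3-7-7-7-22-9-39-23-7-7-7-13-24-10z"/><path d="M409 80l-3 8-9 8-36 26-29 29-42 26-13 12-11 18 22 15 14 6 11-9 14-5 43 4 14 8 15 15 18 12-2 7 2 34-7 31 9 4 3 4 18 37 1 14-4 8-9 9-17 8-41-6-2 27-9 33 104 1 1-321-38-31-14-17z"/><path d="M89 319l-13 0-10 5-38 31 14 35 0 19-7 21-14 23-3 10 207 1 2-34 10-35-2-7-20-15-15-17-12 5-20 5-41-1-28-38z"/><path d="M245 16l-45 0-2 12-3 7-27 18-10 10-5 14 0 22 7 37 5 10 42 9 23 23 35 28 12-17 13-12 37-22 19-19-11 0-14-4-19-10-11-10-3-7-2-22-5-14-11-17-19-23z"/><path d="M322 268l-6 0-15 7-16 3-40 14-25-1-16-11 6 10 0 14-11 44 3 12 13 13 27 17 41 10 7 11 7 31 32-4 5-7 5-20 5-7 26-1 4-27 0-15-3-8-23-27-3-14-1-26-8-10z"/><path d="M381 16l-135 0 0 4 8 14 16 18 11 17 5 14 2 22 3 7 20 15 19 8 12 1 49-35 15-13 6-22 4-7-10-3-14-13-10-15z"/><path d="M152 84l-2 8-6 7-32 13 3 20-13 39 0 16 3 6 12 10 33 19 22 9 9 10 1 21 12-12 34-9 11-7 19-18 6-10-34-28-23-23-15-5-25-3-5-4-7-30z"/><path d="M22 219l-6 1 1 137 14-4 35-29 36-18 6-6 4-12 0-10-4-8-35-35-13-7z"/><path d="M87 16l-71 1 1 77 14 1 29 9 7 3 14 13 13-1 18-7-21-46-3-12 0-36z"/><path d="M199 16l-112 1 4 49 20 46 23-8 10-5 6-7 4-19 4-10 10-10 27-18 3-7z"/><path d="M25 94l-9 1 0 56 72 24 9 4 5 7 0-15 13-39-3-19-31 7-14-13-7-3z"/><path d="M463 16l-21 23-28 22-5 15 0 14 8 13 22 21 24 18z"/><path d="M236 387l-1 13-8 30-1 33 43 1 0-12 3-6 24-5-6-30-3-7-7-5-35-7z"/><path d="M364 402l-20 2-4 5-6 22-5 7-32 4-1 21 62 1 9-29 3-17 0-14z"/><path d="M461 16l-79 0-1 8 6 14 10 11 14 9 6 0 25-19 15-15z"/>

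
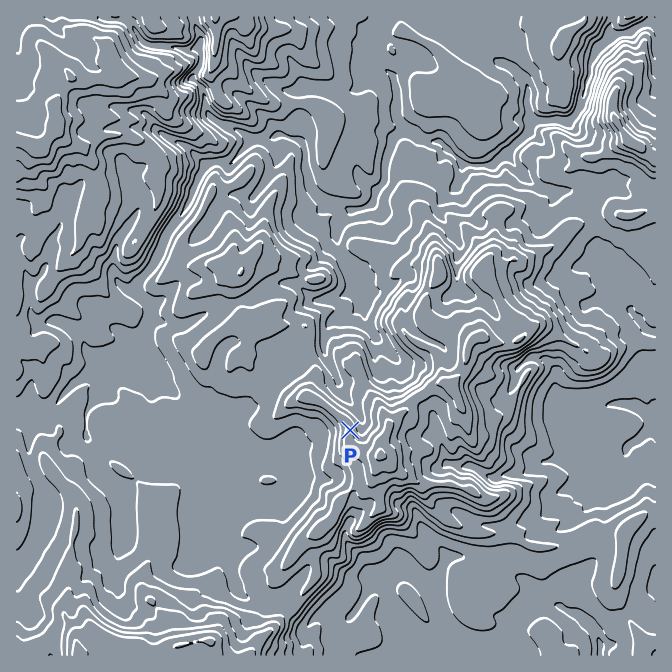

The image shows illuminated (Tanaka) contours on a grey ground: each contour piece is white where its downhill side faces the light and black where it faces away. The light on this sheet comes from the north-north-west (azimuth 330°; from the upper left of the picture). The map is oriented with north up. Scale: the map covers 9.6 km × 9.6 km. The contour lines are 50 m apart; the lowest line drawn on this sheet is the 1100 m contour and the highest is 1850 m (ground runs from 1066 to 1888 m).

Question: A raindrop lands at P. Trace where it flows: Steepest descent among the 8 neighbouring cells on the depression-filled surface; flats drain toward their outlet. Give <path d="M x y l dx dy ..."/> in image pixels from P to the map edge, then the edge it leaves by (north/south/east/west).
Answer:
<path d="M350 430l10-10 0-3-5-7 0-2-13-13-2-3 0-7-2-2 0-3-6-13-5-7 0-3-2-2 0-5-1-2 0-8 1-2 0-5 2-1 0-4 1-3 7-7 9 0 1-1 3 0 10-9 0-25-4-6 0-2-4-3-2-4 0-3-6-8-4-7 0-8-1-2 0-8 1-2 0-5 2-3 10-10 4 0 4-4 6 0 6-3 0-2 4-3 1-3 0-5 9-9 1-3 0-17 2-1 0-5 1-2 0-3 4-5 0-5 2-4 8-6 13 0 7 6 3 2 3 0 2 2 10 0 18 18 4 0 3 2 3 3 26 0 21-20 17-17 0-1 5-5 3-2 25 0 2-2 5 0 5-5 0-1 3-4 0-3 2-2 0-5 3-5 0-6 2-2 0-5 3-5 0-12 5-10 19-18 11-2 7-5 3 0 5-3 4 0 5-3 6 3"/>
exit: east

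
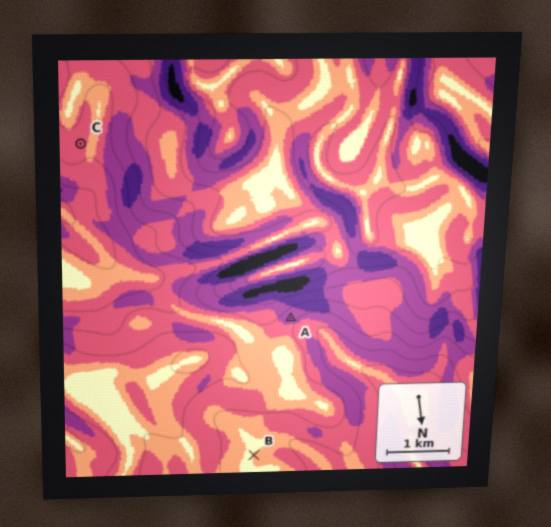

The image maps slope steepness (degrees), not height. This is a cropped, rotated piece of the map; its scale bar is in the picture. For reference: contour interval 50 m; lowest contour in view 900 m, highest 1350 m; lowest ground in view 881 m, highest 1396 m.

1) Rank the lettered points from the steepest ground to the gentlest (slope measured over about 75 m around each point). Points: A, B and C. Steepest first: A C B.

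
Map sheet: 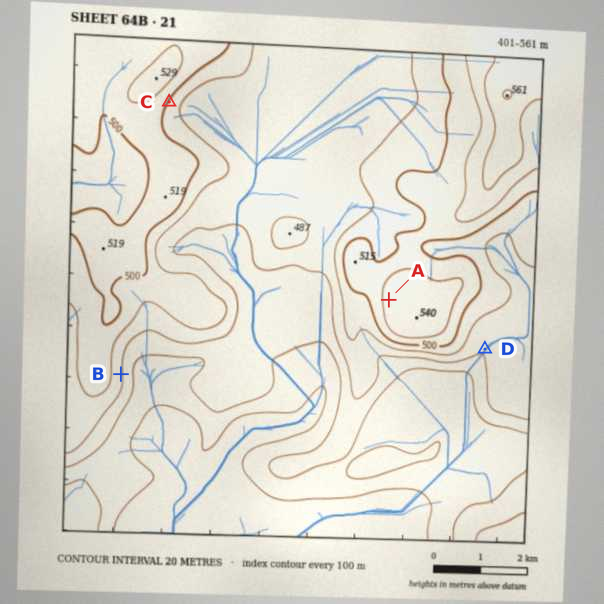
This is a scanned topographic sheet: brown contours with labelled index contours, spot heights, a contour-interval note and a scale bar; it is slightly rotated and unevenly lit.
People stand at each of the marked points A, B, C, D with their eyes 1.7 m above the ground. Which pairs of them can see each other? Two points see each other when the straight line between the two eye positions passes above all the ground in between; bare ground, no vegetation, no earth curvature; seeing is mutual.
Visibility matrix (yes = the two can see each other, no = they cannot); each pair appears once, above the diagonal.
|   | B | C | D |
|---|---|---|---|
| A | yes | yes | no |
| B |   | no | no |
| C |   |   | no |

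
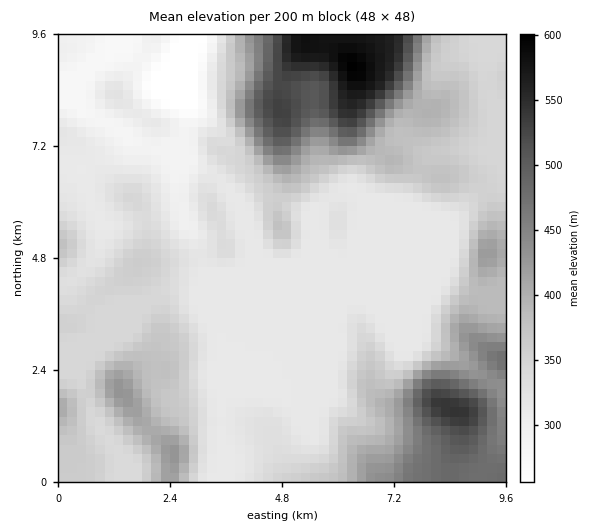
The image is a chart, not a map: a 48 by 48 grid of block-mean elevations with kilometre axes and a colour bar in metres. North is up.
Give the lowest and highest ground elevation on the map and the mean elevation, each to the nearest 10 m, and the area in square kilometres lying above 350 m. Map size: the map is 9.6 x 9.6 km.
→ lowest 260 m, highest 600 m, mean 360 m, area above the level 40.3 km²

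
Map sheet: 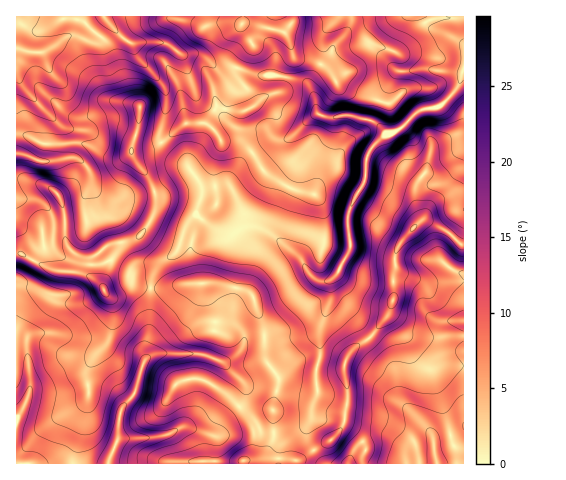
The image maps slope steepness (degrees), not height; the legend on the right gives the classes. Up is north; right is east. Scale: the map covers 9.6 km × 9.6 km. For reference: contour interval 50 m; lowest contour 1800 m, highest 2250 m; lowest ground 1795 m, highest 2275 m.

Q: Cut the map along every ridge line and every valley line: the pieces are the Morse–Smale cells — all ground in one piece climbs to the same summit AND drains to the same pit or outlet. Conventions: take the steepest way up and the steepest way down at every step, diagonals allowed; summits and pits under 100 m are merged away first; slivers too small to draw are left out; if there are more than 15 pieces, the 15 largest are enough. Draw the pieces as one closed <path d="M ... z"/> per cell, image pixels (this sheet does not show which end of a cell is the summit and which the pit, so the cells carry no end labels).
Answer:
<path d="M463 16l-126 0-14 19 1 22-14 25-1 5-8-7-22-4-20 0-22-8 0 7 2 5 16 21 0 3-4 4-13 4-22-5-10 16-20 0-20 17-13 7-21 3 1 7 13 16 8 15 2 8-1 15-5 11-12 16-13 4-16 3-17 13-1 14 2 6 17 18 6 0 16-10 19 2 4-17 7-10 15-10 11-28 8-9 18 14 10 5 10 0 15-7 15 4 34 25 16 23 5 3 9 0 5-3 6-7 11-21 1-5-4-27 4-12 14-25 1-21 4-9 12-14 20-9 16-16 21-5 10-9 10-14 5-13z"/><path d="M463 72l-5 15-14 17-9 4-8 0-9 4-16 16-20 9-12 14-4 9-1 21-14 25-4 12 4 27-1 5-11 21-6 7-5 3-9 0-5-3-16-23-34-25-15-4-15 7-10 0-10-5-18-14-8 9-11 28-15 10-7 10-4 9 1 8 16 0 24-5 25 0 33 9 4 7 10 31 2 30 12 17 0 9-5 19 1 33-8 16-8 5-7 1-48 2 0 2 92 0 2-4 33-19 9-9 6-13 2-15 0-18-3-14 1-10 6-11 16-11 22-27 5-15-1-20 2-7 0-18 6-11 19-21 6-1 23 13 12 12 3-1z"/><path d="M103 16l-87 1 0 235 34 17 31 4 11 5-1-6 1-14 17-13 16-3 13-4 12-16 5-11 1-15-2-8-8-15-13-16-1-7 21-3 13-7 20-17 20 0 10-16 26 5 9-4 4-4-2-8-14-16-3-13-19 0-17-13-18 0-17-11-35 0-7-5z"/><path d="M217 283l-25 0-24 5-18 0-1 45-3 10 0 17-11 32-14 18-3 31-8 14-1 9 93 0 1-2 38 0 17-3 10-8 6-13-1-33 5-19 0-9-12-17-3-34-13-34z"/><path d="M19 253l-3 0 0 210 92 1 10-23 3-31 14-18 11-32 0-17 3-10 1-45-18-2-16 10-6 0-11-13-11-8-14-3-20-2z"/><path d="M426 220l-6 1-13 14-11 15-3 28 1 20-6 17-21 25-16 11-6 11-1 10 3 14 0 18-5 24-12 13-33 19 0 4 51 0 6-15 8-7 13-6 11 0 12 7 5 6 4 15 30 0-3-23 3-3 17-3 10-5 0-185-22-17z"/><path d="M336 16l-93 0-1 11 11 19-11 11-4 11 21 8 20 0 22 4 8 7 1-5 14-25-1-22z"/><path d="M242 16l-138 1 10 12 16 14 35 0 17 11 18 0 17 13 14-1 6 2 5-11 11-11-11-19z"/><path d="M386 436l-11 0-13 6-8 7-6 14 58 1-5-18z"/><path d="M463 430l-9 5-17 3-3 3 0 10 4 13 26-1z"/>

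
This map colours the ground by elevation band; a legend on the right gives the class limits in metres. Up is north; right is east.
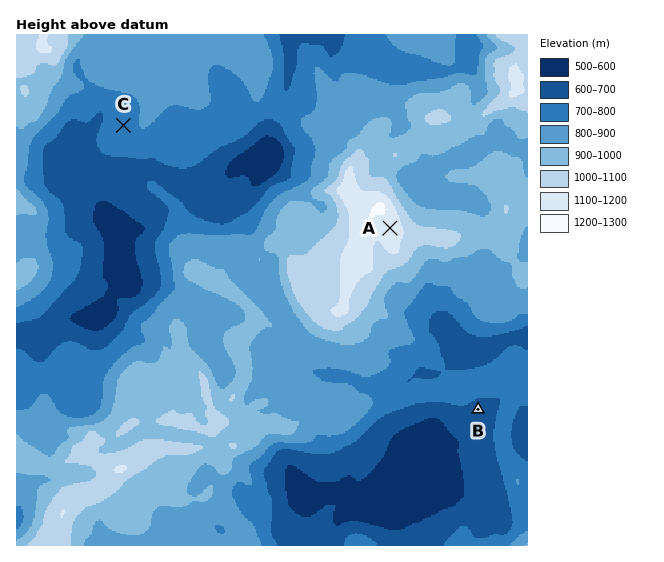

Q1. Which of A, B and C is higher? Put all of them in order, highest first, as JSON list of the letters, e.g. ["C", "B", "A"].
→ ["A", "C", "B"]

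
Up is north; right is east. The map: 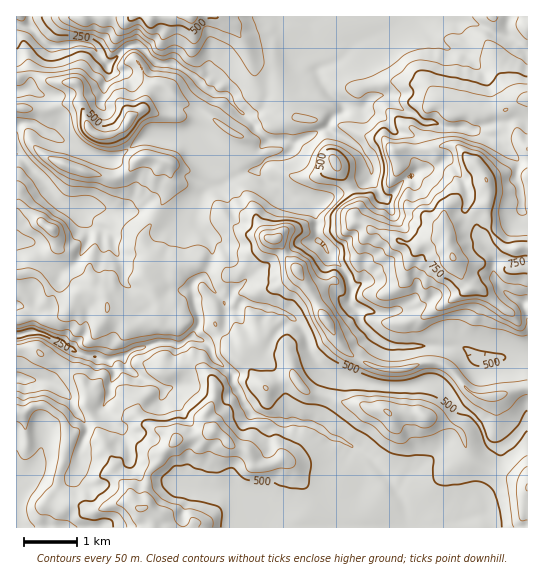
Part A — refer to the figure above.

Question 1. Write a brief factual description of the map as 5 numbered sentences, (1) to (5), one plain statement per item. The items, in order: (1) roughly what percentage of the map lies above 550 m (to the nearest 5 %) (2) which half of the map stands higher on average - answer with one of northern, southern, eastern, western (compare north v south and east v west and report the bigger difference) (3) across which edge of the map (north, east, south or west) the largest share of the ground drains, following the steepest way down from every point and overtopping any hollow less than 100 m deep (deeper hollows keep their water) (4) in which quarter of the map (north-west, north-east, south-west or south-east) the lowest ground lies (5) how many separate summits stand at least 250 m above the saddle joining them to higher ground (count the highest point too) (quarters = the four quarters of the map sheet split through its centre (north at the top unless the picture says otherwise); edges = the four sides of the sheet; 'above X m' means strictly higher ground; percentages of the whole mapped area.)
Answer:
(1) About 20 % of the map lies above 550 m.
(2) Taken as a whole, the eastern half is higher than the western.
(3) The largest share of the runoff leaves by the western edge.
(4) The lowest point lies in the north-west quarter of the map.
(5) Counting only tops that stand 250 m proud, the map has 1 summit.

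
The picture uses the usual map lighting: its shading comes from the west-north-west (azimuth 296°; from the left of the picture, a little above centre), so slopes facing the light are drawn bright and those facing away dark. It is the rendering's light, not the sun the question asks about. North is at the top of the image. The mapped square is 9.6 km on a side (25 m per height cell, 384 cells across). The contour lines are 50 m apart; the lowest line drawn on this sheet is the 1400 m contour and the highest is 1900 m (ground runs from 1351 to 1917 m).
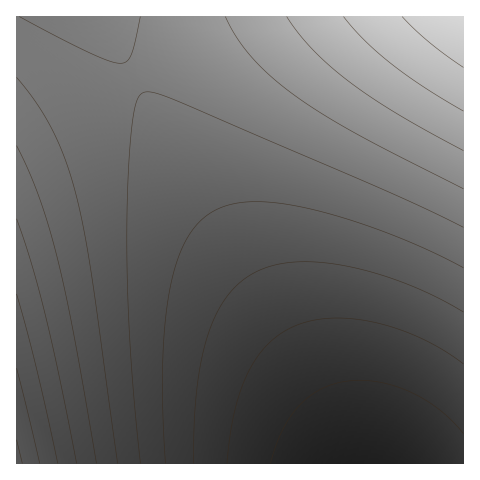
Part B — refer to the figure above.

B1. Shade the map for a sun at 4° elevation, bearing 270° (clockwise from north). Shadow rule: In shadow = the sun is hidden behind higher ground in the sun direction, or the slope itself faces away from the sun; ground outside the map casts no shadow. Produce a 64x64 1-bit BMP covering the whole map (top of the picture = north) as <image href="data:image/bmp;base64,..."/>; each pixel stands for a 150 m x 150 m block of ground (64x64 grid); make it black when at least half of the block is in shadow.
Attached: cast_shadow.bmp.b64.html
<image width="64" height="64" href="data:image/bmp;base64,Qk0+AgAAAAAAAD4AAAAoAAAAQAAAAEAAAAABAAEAAAAAAAACAAATCwAAEwsAAAIAAAAAAAAA////AAAAAAD////////4AP////////gA////////8AD////////gAP///////8AA////////wAD///////+AAP///////wAA///////+AAD///////wAAP//////+AAA///////wAAD//////+AAAP//////gAAA//////8AAAD//////gAAAP/////8AAAA//////gAAAD/////4AAAAP/////AAAAA/////4AAAAD////+AAAAAP////wAAAAA////8AAAAAD////gAAAAAP///4AAAAAA////AAAAAAD///wAAAAAAP//+AAAAAAA///gAAAAAAD//8AAAAAAAP//AAAAAAAA//4AAAAAAAD/+AAAAAAAAP/wAAAAAAAA/8AAAAAAAAD/gAAAAAAAAP4AAAAAAAAA+AAAAAAAAADwAAAAAAAAAMAAAAAAAAAAgAAAAAAAAAAAAAAAAAAAAAAAAAAAAAAAAAAAAAAAAAAAAAAAAAAAAAAAAAAAAAAAAAAAAAAAAAAAAAAAAAAAAAAAAAAAAAAAAAAAAAAAAAAAAAAAAAAAAAAAAAAAAAAAAAAAAAAAAAAAAAAAAAAAAAAAAAAAAAAAAAAAAAAAAAAAAAAAAAAAAAAAAAAAAAAAAAAAAAAAAAAAAAAAAAAAAAAAAAAAAAAAAAAAAAAAAAAAAAAAAAAAAA=="/>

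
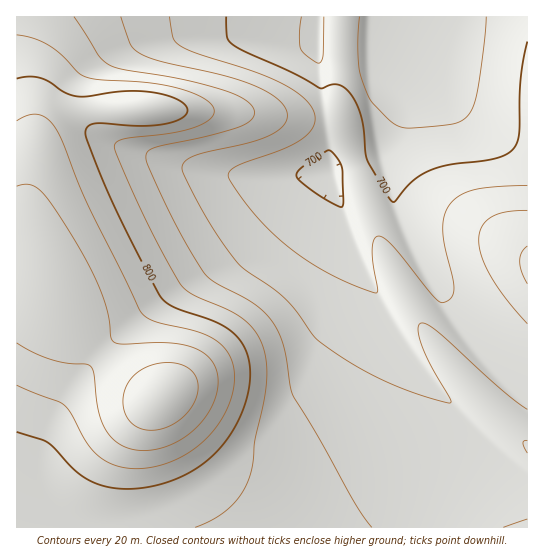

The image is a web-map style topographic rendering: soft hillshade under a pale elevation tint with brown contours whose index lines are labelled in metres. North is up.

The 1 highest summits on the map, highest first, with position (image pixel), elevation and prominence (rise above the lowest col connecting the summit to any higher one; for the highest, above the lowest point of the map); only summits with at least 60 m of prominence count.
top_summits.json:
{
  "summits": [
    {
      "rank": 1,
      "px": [162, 397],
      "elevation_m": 875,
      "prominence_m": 206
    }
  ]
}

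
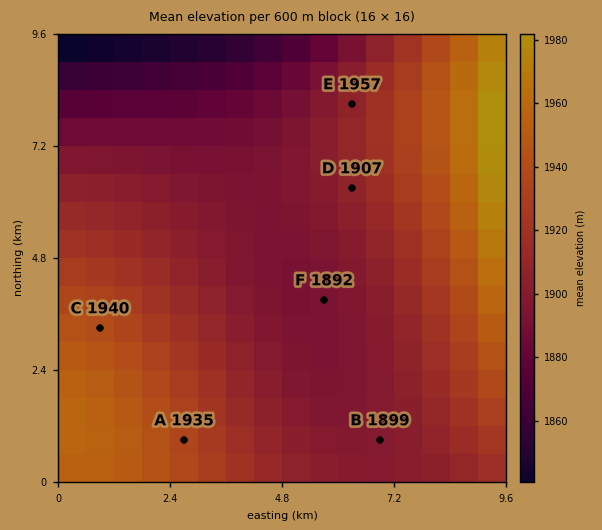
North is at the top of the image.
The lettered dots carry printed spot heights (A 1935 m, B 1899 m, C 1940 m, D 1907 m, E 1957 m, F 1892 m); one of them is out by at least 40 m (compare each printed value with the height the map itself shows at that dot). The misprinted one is E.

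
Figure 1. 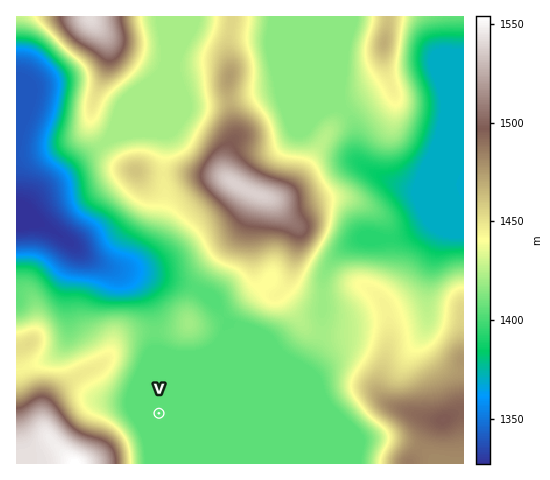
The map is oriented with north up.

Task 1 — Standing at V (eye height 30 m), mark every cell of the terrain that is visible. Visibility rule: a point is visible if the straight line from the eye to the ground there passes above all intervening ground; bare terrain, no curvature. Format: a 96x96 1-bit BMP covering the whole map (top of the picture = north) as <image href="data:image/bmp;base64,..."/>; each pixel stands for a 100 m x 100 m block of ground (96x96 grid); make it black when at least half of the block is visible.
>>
<image width="96" height="96" href="data:image/bmp;base64,Qk2+BAAAAAAAAD4AAAAoAAAAYAAAAGAAAAABAAEAAAAAAIAEAAATCwAAEwsAAAIAAAAAAAAA////AAAAAAAAAD//////////8AAAAf//////////8AAAA///////////+AAAD////////////AAAP////////////gAAf////////////gAA/////////////8AA/////////////8AB/////////////8AB/////////////MAD////////////+AAD////////////8AAD////////////4AAD////////////gAAD///////////+AAAB///////////8AAAB///////////4AAAA///////////4AAAAB//////////4AAAAAf/////////4AAAAAH/////////8AAAAAB/////////8AAcAAA/////////+AA8AAA/////////+AA8AAAf////////+AAYAAAP////////+AAYAAAP/////////AAIAAAH/////////AAIAAAH//////n//AAAAAAB//x///D//AAAAAAAB/A//+B//AAAAAAAA8A//+A//AAAAAAAAAA//8A//AAEAAAAAAA//4A/+AAMAAAAAAA//4A/+AAMAAAAAAA//wA/8AAAAAAAAAA/+AA/4AAAAAAAAAA/4AA/wAAAAAAAAAB/wcAfgAAAAAAAAAD/wcAeAAAAAAAAAAH/48AMAAAAAAAAAAf//+AAAAAAAAAAAB///+AAAAAAAAAAAH///+AAAAAAAAAAAf////AAAAAAAAAAB/////AAAAAAAAAAH/////AAAAAAAAAAf/////gAAAAAAAAB//////AAAAAAAAAD//////AAAAAAAAAH/////+AAAAAAAAAP/////4AAAAAAAAAf/////wAAAAAAAAA//////wAAAAAAAAB//////gAAAAAAAAH//////AAAAAAAAAP/////8AAAAAAAAAP/////gAAAAAAAAAf////+AAAAAAAAAAf/+//4AAAAAAAAAAf////wAAAAAAAAAAf////AAAAAAAAAAA//wIAAAAAAAAAAAB4AAAAAAAAAAAAAAB4AAAAAAAAAAAAAADwAAAAAAAAAAAAAAHwAAAAAAAAAAAAAAPwAAAAAAAAAAAAAAP4AAAAAAAAAAAAAAH4AAAAAAAAAAAAAAD4AAAAAAAAAAAAAAB4AAAAAAAAAAAAAAA8AAAAAAAAAAAAAAA8AAAAAAAAAAAAAAAcAAAAAAAAAAAAAAAcAAAAAAAAAAAAAAAMAAAAAAAAAAAAAAAMAAAAAAAAAAAAAAAMAAAAAAAAAAAAAAAEAAAAAAAAAAAAAAAGAAAAAAAAAAAAAAAGAAAAAAAAAAAAAAAHAAAAAAAAAAAAAAAPgAAAAAAAAAAAAAAPwAAAAAAAAAAAAAAf4AAAAAAAAAAAAAA/8AAAAAAAAAAAAAB/8AAAAAAAAAAAAAH/+AAAAAAAAAAAAAf/+AAAAAAAAAAADA//+AAAAAAAAAAAD///wAAAAAAAAAAAD///AAAAAAAAAAAAD//+AAAAAAAAAAAAD//8AAAAAAAAAAAAD/AAAAAAAAAAAAAAA="/>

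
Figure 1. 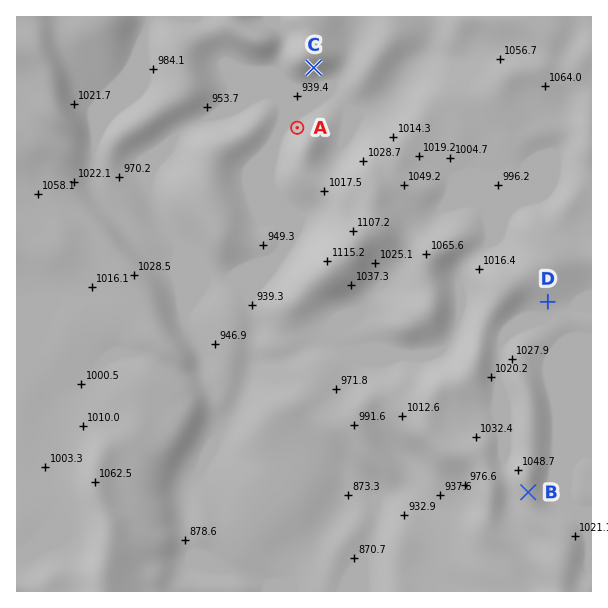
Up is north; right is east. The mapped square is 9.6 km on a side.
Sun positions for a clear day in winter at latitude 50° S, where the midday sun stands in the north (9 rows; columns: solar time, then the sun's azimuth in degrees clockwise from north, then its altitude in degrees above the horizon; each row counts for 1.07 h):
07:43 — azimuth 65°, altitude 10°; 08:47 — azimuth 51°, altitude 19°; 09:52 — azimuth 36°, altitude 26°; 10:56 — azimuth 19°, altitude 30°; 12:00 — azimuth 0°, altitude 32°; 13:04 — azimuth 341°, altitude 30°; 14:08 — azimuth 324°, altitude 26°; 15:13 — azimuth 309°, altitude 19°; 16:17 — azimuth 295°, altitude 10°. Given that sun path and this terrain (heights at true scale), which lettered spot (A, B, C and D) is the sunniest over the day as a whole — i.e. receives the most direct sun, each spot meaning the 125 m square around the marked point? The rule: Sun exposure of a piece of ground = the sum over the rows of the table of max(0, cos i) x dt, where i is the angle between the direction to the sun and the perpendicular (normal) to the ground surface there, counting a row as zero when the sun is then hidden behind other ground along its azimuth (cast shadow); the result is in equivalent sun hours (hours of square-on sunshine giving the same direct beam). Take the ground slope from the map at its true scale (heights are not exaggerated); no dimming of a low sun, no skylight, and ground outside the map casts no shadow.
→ A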